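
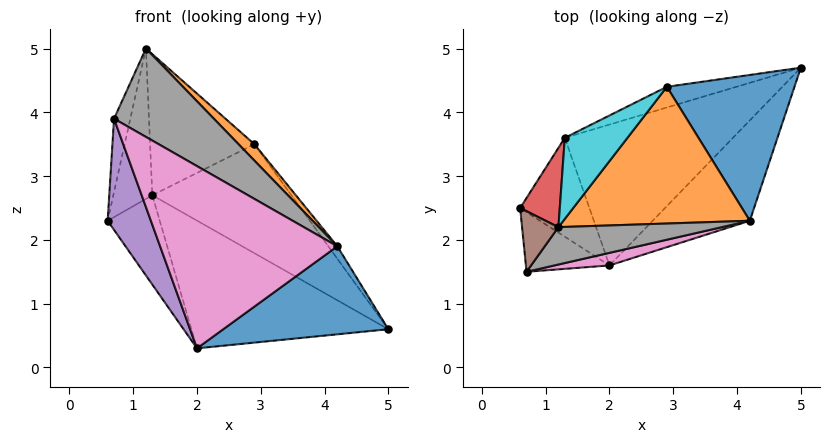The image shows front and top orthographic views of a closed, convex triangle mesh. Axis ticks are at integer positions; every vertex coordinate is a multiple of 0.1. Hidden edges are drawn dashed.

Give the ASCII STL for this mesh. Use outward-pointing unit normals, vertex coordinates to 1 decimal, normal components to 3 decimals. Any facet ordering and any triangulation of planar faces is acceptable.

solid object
 facet normal 0.603 -0.526 -0.600
  outer loop
   vertex 4.2 2.3 1.9
   vertex 2.0 1.6 0.3
   vertex 5.0 4.7 0.6
  endloop
 endfacet
 facet normal -0.533 0.567 -0.628
  outer loop
   vertex 1.3 3.6 2.7
   vertex 2.0 1.6 0.3
   vertex 0.6 2.5 2.3
  endloop
 endfacet
 facet normal -0.527 0.571 -0.630
  outer loop
   vertex 1.3 3.6 2.7
   vertex 5.0 4.7 0.6
   vertex 2.0 1.6 0.3
  endloop
 endfacet
 facet normal -0.856 0.457 0.241
  outer loop
   vertex 1.3 3.6 2.7
   vertex 0.6 2.5 2.3
   vertex 1.2 2.2 5.0
  endloop
 endfacet
 facet normal -0.779 -0.553 -0.297
  outer loop
   vertex 0.7 1.5 3.9
   vertex 0.6 2.5 2.3
   vertex 2.0 1.6 0.3
  endloop
 endfacet
 facet normal -0.927 0.288 0.238
  outer loop
   vertex 0.7 1.5 3.9
   vertex 1.2 2.2 5.0
   vertex 0.6 2.5 2.3
  endloop
 endfacet
 facet normal 0.258 -0.964 0.067
  outer loop
   vertex 0.7 1.5 3.9
   vertex 2.0 1.6 0.3
   vertex 4.2 2.3 1.9
  endloop
 endfacet
 facet normal 0.397 -0.845 0.357
  outer loop
   vertex 0.7 1.5 3.9
   vertex 4.2 2.3 1.9
   vertex 1.2 2.2 5.0
  endloop
 endfacet
 facet normal -0.370 0.913 -0.173
  outer loop
   vertex 2.9 4.4 3.5
   vertex 5.0 4.7 0.6
   vertex 1.3 3.6 2.7
  endloop
 endfacet
 facet normal -0.564 0.716 0.411
  outer loop
   vertex 2.9 4.4 3.5
   vertex 1.3 3.6 2.7
   vertex 1.2 2.2 5.0
  endloop
 endfacet
 facet normal 0.806 0.050 0.589
  outer loop
   vertex 2.9 4.4 3.5
   vertex 4.2 2.3 1.9
   vertex 5.0 4.7 0.6
  endloop
 endfacet
 facet normal 0.717 -0.083 0.692
  outer loop
   vertex 2.9 4.4 3.5
   vertex 1.2 2.2 5.0
   vertex 4.2 2.3 1.9
  endloop
 endfacet
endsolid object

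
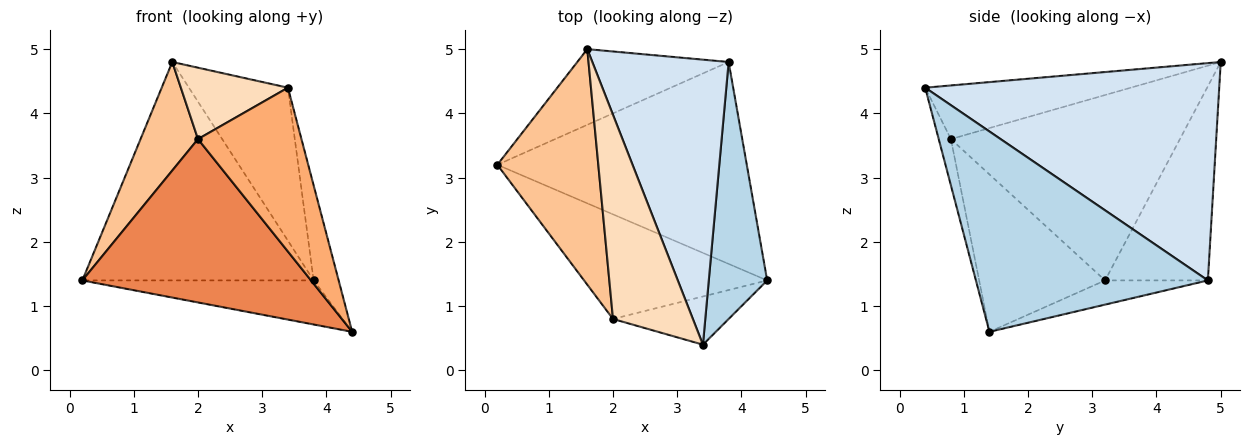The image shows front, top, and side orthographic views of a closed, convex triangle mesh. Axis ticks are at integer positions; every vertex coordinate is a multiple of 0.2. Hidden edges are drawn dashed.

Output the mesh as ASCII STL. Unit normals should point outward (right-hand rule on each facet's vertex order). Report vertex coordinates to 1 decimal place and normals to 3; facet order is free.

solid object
 facet normal -0.094 0.212 -0.973
  outer loop
   vertex 3.8 4.8 1.4
   vertex 4.4 1.4 0.6
   vertex 0.2 3.2 1.4
  endloop
 endfacet
 facet normal -0.387 0.871 -0.302
  outer loop
   vertex 3.8 4.8 1.4
   vertex 0.2 3.2 1.4
   vertex 1.6 5.0 4.8
  endloop
 endfacet
 facet normal 0.955 0.103 0.278
  outer loop
   vertex 3.8 4.8 1.4
   vertex 3.4 0.4 4.4
   vertex 4.4 1.4 0.6
  endloop
 endfacet
 facet normal 0.815 0.274 0.511
  outer loop
   vertex 3.8 4.8 1.4
   vertex 1.6 5.0 4.8
   vertex 3.4 0.4 4.4
  endloop
 endfacet
 facet normal -0.421 -0.764 -0.489
  outer loop
   vertex 2.0 0.8 3.6
   vertex 0.2 3.2 1.4
   vertex 4.4 1.4 0.6
  endloop
 endfacet
 facet normal -0.112 -0.953 -0.280
  outer loop
   vertex 2.0 0.8 3.6
   vertex 4.4 1.4 0.6
   vertex 3.4 0.4 4.4
  endloop
 endfacet
 facet normal -0.858 -0.215 0.467
  outer loop
   vertex 2.0 0.8 3.6
   vertex 1.6 5.0 4.8
   vertex 0.2 3.2 1.4
  endloop
 endfacet
 facet normal -0.535 -0.279 0.797
  outer loop
   vertex 2.0 0.8 3.6
   vertex 3.4 0.4 4.4
   vertex 1.6 5.0 4.8
  endloop
 endfacet
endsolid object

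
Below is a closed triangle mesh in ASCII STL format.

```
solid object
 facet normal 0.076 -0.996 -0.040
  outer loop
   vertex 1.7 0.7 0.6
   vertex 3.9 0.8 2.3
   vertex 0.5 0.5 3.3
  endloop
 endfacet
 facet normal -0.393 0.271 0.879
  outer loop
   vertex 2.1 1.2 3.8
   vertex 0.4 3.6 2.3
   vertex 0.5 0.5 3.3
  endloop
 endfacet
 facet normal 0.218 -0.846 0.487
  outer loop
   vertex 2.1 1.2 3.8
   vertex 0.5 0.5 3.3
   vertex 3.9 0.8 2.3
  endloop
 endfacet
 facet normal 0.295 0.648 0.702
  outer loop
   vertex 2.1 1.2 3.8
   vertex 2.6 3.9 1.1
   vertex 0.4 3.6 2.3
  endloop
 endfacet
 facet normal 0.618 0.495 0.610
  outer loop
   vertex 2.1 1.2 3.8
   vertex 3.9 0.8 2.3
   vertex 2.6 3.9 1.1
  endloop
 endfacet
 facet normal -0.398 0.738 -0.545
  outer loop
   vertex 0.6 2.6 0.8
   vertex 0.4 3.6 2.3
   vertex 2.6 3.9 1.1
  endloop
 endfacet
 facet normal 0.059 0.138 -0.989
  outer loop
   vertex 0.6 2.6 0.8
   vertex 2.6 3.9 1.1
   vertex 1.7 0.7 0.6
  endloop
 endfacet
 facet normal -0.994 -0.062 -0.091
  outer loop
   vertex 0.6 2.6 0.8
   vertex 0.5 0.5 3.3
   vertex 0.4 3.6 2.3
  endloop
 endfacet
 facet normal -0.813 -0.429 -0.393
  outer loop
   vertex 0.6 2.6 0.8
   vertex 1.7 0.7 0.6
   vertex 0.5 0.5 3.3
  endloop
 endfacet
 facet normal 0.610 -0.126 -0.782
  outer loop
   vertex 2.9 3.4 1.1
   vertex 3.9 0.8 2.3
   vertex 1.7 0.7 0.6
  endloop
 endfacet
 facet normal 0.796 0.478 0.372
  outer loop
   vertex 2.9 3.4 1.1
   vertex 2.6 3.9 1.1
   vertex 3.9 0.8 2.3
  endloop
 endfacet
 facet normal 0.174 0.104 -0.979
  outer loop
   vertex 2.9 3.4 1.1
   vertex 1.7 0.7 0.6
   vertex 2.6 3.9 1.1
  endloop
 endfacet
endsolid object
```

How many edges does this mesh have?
18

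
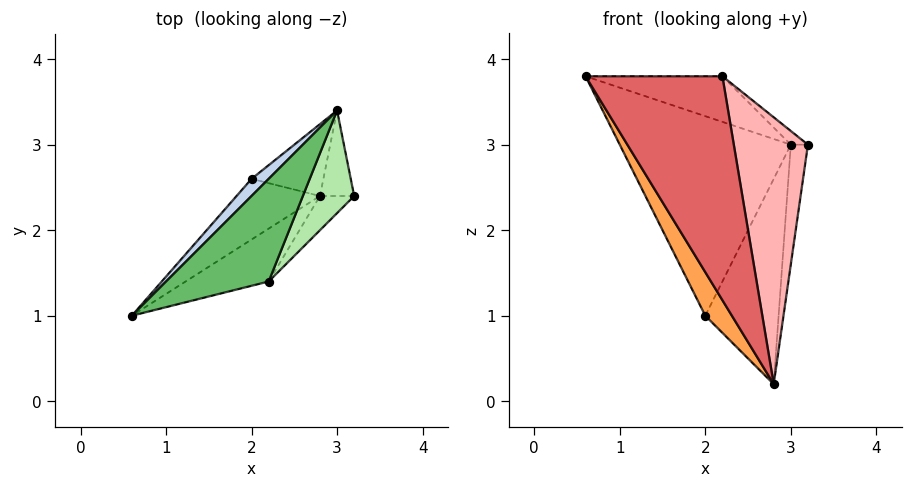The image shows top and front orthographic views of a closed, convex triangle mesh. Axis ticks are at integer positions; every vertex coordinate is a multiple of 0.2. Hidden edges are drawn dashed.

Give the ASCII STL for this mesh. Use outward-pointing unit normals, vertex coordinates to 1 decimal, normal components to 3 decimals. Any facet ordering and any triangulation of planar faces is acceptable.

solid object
 facet normal 0.971 0.194 -0.139
  outer loop
   vertex 2.8 2.4 0.2
   vertex 3.0 3.4 3.0
   vertex 3.2 2.4 3.0
  endloop
 endfacet
 facet normal -0.695 0.716 0.061
  outer loop
   vertex 2.0 2.6 1.0
   vertex 0.6 1.0 3.8
   vertex 3.0 3.4 3.0
  endloop
 endfacet
 facet normal -0.692 -0.421 -0.587
  outer loop
   vertex 2.0 2.6 1.0
   vertex 2.8 2.4 0.2
   vertex 0.6 1.0 3.8
  endloop
 endfacet
 facet normal -0.094 0.940 -0.329
  outer loop
   vertex 2.0 2.6 1.0
   vertex 3.0 3.4 3.0
   vertex 2.8 2.4 0.2
  endloop
 endfacet
 facet normal -0.101 0.404 0.909
  outer loop
   vertex 2.2 1.4 3.8
   vertex 3.0 3.4 3.0
   vertex 0.6 1.0 3.8
  endloop
 endfacet
 facet normal 0.551 0.110 0.827
  outer loop
   vertex 2.2 1.4 3.8
   vertex 3.2 2.4 3.0
   vertex 3.0 3.4 3.0
  endloop
 endfacet
 facet normal 0.236 -0.946 -0.223
  outer loop
   vertex 2.2 1.4 3.8
   vertex 0.6 1.0 3.8
   vertex 2.8 2.4 0.2
  endloop
 endfacet
 facet normal 0.665 -0.741 -0.095
  outer loop
   vertex 2.2 1.4 3.8
   vertex 2.8 2.4 0.2
   vertex 3.2 2.4 3.0
  endloop
 endfacet
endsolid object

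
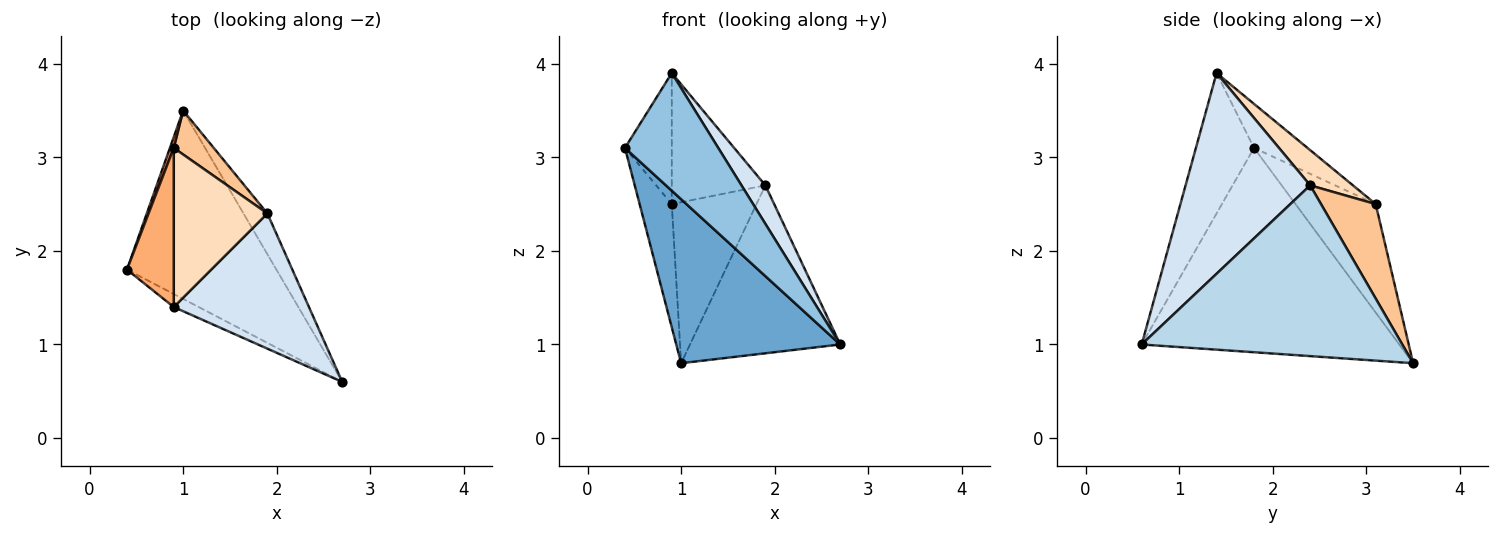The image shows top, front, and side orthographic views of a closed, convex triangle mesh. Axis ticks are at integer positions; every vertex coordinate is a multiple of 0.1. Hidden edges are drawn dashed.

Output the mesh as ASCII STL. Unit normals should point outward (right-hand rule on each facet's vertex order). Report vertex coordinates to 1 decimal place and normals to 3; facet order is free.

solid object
 facet normal -0.718 -0.457 -0.525
  outer loop
   vertex 1.0 3.5 0.8
   vertex 2.7 0.6 1.0
   vertex 0.4 1.8 3.1
  endloop
 endfacet
 facet normal -0.526 -0.845 -0.094
  outer loop
   vertex 0.9 1.4 3.9
   vertex 0.4 1.8 3.1
   vertex 2.7 0.6 1.0
  endloop
 endfacet
 facet normal 0.860 0.496 -0.120
  outer loop
   vertex 1.9 2.4 2.7
   vertex 2.7 0.6 1.0
   vertex 1.0 3.5 0.8
  endloop
 endfacet
 facet normal 0.819 -0.157 0.552
  outer loop
   vertex 1.9 2.4 2.7
   vertex 0.9 1.4 3.9
   vertex 2.7 0.6 1.0
  endloop
 endfacet
 facet normal -0.928 0.372 0.033
  outer loop
   vertex 0.9 3.1 2.5
   vertex 1.0 3.5 0.8
   vertex 0.4 1.8 3.1
  endloop
 endfacet
 facet normal -0.588 0.514 0.625
  outer loop
   vertex 0.9 3.1 2.5
   vertex 0.4 1.8 3.1
   vertex 0.9 1.4 3.9
  endloop
 endfacet
 facet normal 0.528 0.819 0.224
  outer loop
   vertex 0.9 3.1 2.5
   vertex 1.9 2.4 2.7
   vertex 1.0 3.5 0.8
  endloop
 endfacet
 facet normal 0.279 0.610 0.741
  outer loop
   vertex 0.9 3.1 2.5
   vertex 0.9 1.4 3.9
   vertex 1.9 2.4 2.7
  endloop
 endfacet
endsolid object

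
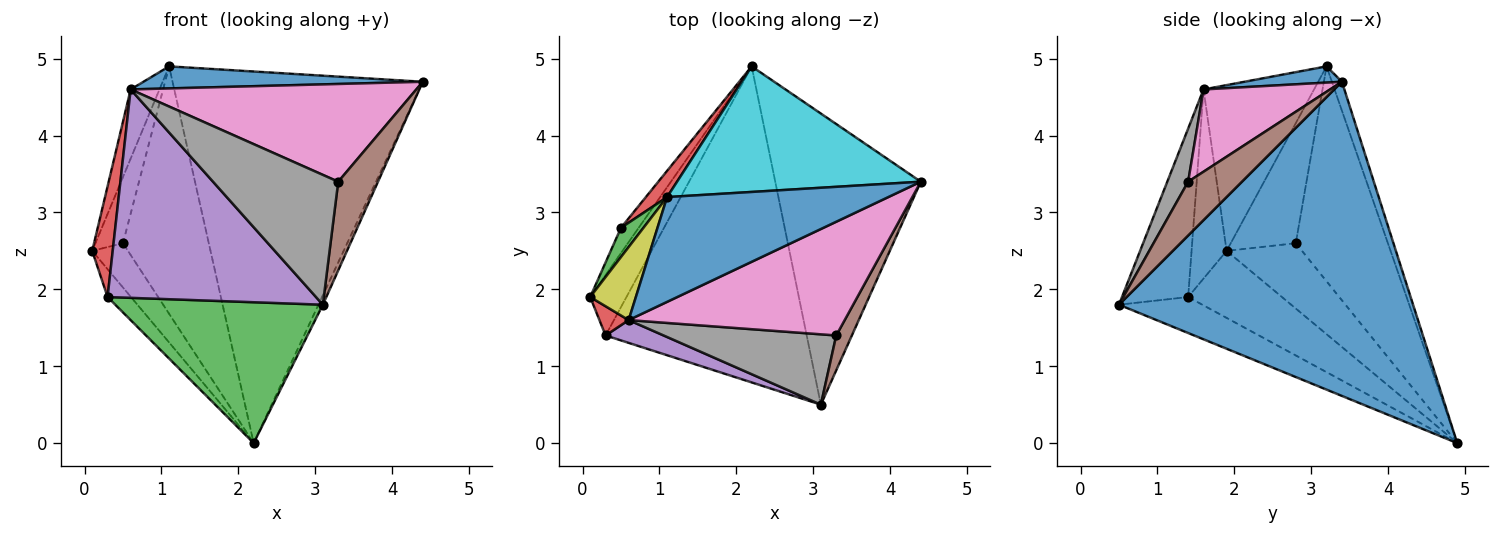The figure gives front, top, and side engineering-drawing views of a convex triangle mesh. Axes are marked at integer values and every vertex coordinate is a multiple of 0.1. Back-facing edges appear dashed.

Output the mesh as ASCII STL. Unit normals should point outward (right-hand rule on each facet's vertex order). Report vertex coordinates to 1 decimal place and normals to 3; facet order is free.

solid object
 facet normal 0.907 0.014 -0.420
  outer loop
   vertex 2.2 4.9 0.0
   vertex 4.4 3.4 4.7
   vertex 3.1 0.5 1.8
  endloop
 endfacet
 facet normal -0.859 0.214 -0.465
  outer loop
   vertex 0.3 1.4 1.9
   vertex 0.1 1.9 2.5
   vertex 2.2 4.9 0.0
  endloop
 endfacet
 facet normal -0.161 -0.402 -0.901
  outer loop
   vertex 0.3 1.4 1.9
   vertex 2.2 4.9 0.0
   vertex 3.1 0.5 1.8
  endloop
 endfacet
 facet normal -0.855 -0.501 0.132
  outer loop
   vertex 0.3 1.4 1.9
   vertex 0.6 1.6 4.6
   vertex 0.1 1.9 2.5
  endloop
 endfacet
 facet normal -0.301 -0.948 0.104
  outer loop
   vertex 0.3 1.4 1.9
   vertex 3.1 0.5 1.8
   vertex 0.6 1.6 4.6
  endloop
 endfacet
 facet normal 0.783 -0.579 0.228
  outer loop
   vertex 3.3 1.4 3.4
   vertex 3.1 0.5 1.8
   vertex 4.4 3.4 4.7
  endloop
 endfacet
 facet normal 0.277 -0.626 0.729
  outer loop
   vertex 3.3 1.4 3.4
   vertex 4.4 3.4 4.7
   vertex 0.6 1.6 4.6
  endloop
 endfacet
 facet normal 0.145 -0.870 0.471
  outer loop
   vertex 3.3 1.4 3.4
   vertex 0.6 1.6 4.6
   vertex 3.1 0.5 1.8
  endloop
 endfacet
 facet normal -0.935 0.244 0.257
  outer loop
   vertex 1.1 3.2 4.9
   vertex 0.1 1.9 2.5
   vertex 0.6 1.6 4.6
  endloop
 endfacet
 facet normal -0.038 0.947 0.320
  outer loop
   vertex 1.1 3.2 4.9
   vertex 4.4 3.4 4.7
   vertex 2.2 4.9 0.0
  endloop
 endfacet
 facet normal 0.072 -0.205 0.976
  outer loop
   vertex 1.1 3.2 4.9
   vertex 0.6 1.6 4.6
   vertex 4.4 3.4 4.7
  endloop
 endfacet
 facet normal -0.878 0.416 -0.237
  outer loop
   vertex 0.5 2.8 2.6
   vertex 2.2 4.9 0.0
   vertex 0.1 1.9 2.5
  endloop
 endfacet
 facet normal -0.907 0.384 0.170
  outer loop
   vertex 0.5 2.8 2.6
   vertex 0.1 1.9 2.5
   vertex 1.1 3.2 4.9
  endloop
 endfacet
 facet normal -0.730 0.680 0.072
  outer loop
   vertex 0.5 2.8 2.6
   vertex 1.1 3.2 4.9
   vertex 2.2 4.9 0.0
  endloop
 endfacet
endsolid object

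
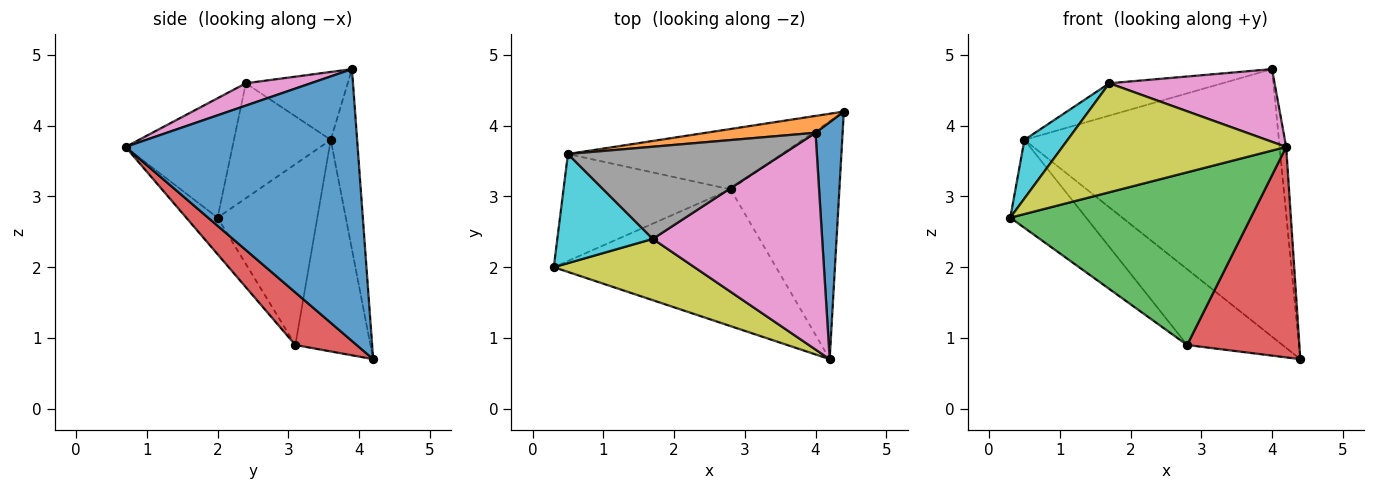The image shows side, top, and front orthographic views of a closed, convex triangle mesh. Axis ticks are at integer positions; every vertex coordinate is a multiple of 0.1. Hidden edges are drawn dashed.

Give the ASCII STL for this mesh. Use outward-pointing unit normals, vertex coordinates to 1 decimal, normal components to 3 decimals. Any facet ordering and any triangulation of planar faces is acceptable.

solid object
 facet normal 0.995 0.028 0.099
  outer loop
   vertex 4.0 3.9 4.8
   vertex 4.2 0.7 3.7
   vertex 4.4 4.2 0.7
  endloop
 endfacet
 facet normal -0.103 0.993 0.063
  outer loop
   vertex 0.5 3.6 3.8
   vertex 4.0 3.9 4.8
   vertex 4.4 4.2 0.7
  endloop
 endfacet
 facet normal -0.102 -0.780 -0.618
  outer loop
   vertex 2.8 3.1 0.9
   vertex 4.2 0.7 3.7
   vertex 0.3 2.0 2.7
  endloop
 endfacet
 facet normal 0.340 -0.623 -0.704
  outer loop
   vertex 2.8 3.1 0.9
   vertex 4.4 4.2 0.7
   vertex 4.2 0.7 3.7
  endloop
 endfacet
 facet normal -0.641 0.488 -0.593
  outer loop
   vertex 2.8 3.1 0.9
   vertex 0.3 2.0 2.7
   vertex 0.5 3.6 3.8
  endloop
 endfacet
 facet normal -0.524 0.666 -0.531
  outer loop
   vertex 2.8 3.1 0.9
   vertex 0.5 3.6 3.8
   vertex 4.4 4.2 0.7
  endloop
 endfacet
 facet normal 0.124 -0.316 0.941
  outer loop
   vertex 1.7 2.4 4.6
   vertex 4.2 0.7 3.7
   vertex 4.0 3.9 4.8
  endloop
 endfacet
 facet normal -0.286 0.317 0.904
  outer loop
   vertex 1.7 2.4 4.6
   vertex 4.0 3.9 4.8
   vertex 0.5 3.6 3.8
  endloop
 endfacet
 facet normal -0.384 -0.805 0.453
  outer loop
   vertex 1.7 2.4 4.6
   vertex 0.3 2.0 2.7
   vertex 4.2 0.7 3.7
  endloop
 endfacet
 facet normal -0.728 -0.325 0.604
  outer loop
   vertex 1.7 2.4 4.6
   vertex 0.5 3.6 3.8
   vertex 0.3 2.0 2.7
  endloop
 endfacet
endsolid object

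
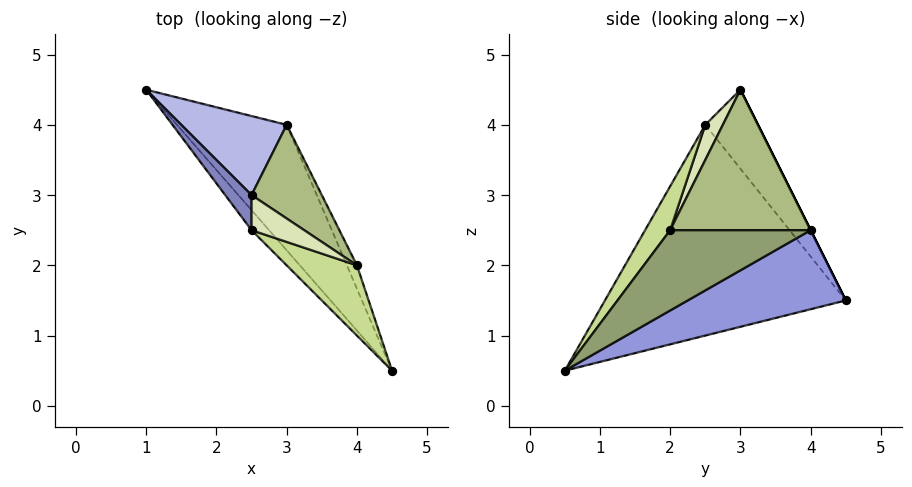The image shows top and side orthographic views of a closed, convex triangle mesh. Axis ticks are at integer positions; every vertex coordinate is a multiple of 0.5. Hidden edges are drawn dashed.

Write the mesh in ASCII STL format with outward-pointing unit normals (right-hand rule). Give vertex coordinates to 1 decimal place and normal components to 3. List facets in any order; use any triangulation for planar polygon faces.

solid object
 facet normal -0.759 -0.648 -0.063
  outer loop
   vertex 2.5 2.5 4.0
   vertex 1.0 4.5 1.5
   vertex 4.5 0.5 0.5
  endloop
 endfacet
 facet normal -0.905 -0.302 0.302
  outer loop
   vertex 2.5 2.5 4.0
   vertex 2.5 3.0 4.5
   vertex 1.0 4.5 1.5
  endloop
 endfacet
 facet normal 0.475 0.581 -0.660
  outer loop
   vertex 3.0 4.0 2.5
   vertex 4.5 0.5 0.5
   vertex 1.0 4.5 1.5
  endloop
 endfacet
 facet normal 0.000 0.894 0.447
  outer loop
   vertex 3.0 4.0 2.5
   vertex 1.0 4.5 1.5
   vertex 2.5 3.0 4.5
  endloop
 endfacet
 facet normal 0.889 0.444 -0.111
  outer loop
   vertex 4.0 2.0 2.5
   vertex 4.5 0.5 0.5
   vertex 3.0 4.0 2.5
  endloop
 endfacet
 facet normal 0.816 0.408 0.408
  outer loop
   vertex 4.0 2.0 2.5
   vertex 3.0 4.0 2.5
   vertex 2.5 3.0 4.5
  endloop
 endfacet
 facet normal 0.383 -0.690 0.614
  outer loop
   vertex 4.0 2.0 2.5
   vertex 2.5 2.5 4.0
   vertex 4.5 0.5 0.5
  endloop
 endfacet
 facet normal 0.426 -0.640 0.640
  outer loop
   vertex 4.0 2.0 2.5
   vertex 2.5 3.0 4.5
   vertex 2.5 2.5 4.0
  endloop
 endfacet
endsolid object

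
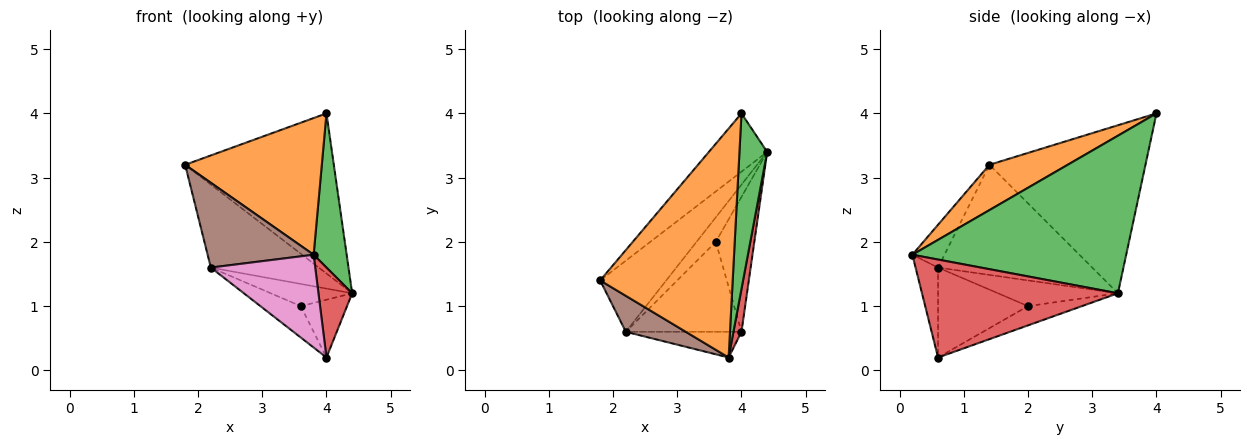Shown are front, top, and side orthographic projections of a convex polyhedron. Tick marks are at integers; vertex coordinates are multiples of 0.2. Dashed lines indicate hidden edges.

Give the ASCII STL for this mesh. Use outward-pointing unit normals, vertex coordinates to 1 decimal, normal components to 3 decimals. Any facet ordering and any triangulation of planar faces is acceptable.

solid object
 facet normal -0.702 0.669 -0.244
  outer loop
   vertex 4.0 4.0 4.0
   vertex 4.4 3.4 1.2
   vertex 1.8 1.4 3.2
  endloop
 endfacet
 facet normal 0.282 -0.492 0.824
  outer loop
   vertex 4.0 4.0 4.0
   vertex 1.8 1.4 3.2
   vertex 3.8 0.2 1.8
  endloop
 endfacet
 facet normal 0.974 -0.150 0.171
  outer loop
   vertex 4.0 4.0 4.0
   vertex 3.8 0.2 1.8
   vertex 4.4 3.4 1.2
  endloop
 endfacet
 facet normal 0.982 -0.169 0.081
  outer loop
   vertex 4.0 0.6 0.2
   vertex 4.4 3.4 1.2
   vertex 3.8 0.2 1.8
  endloop
 endfacet
 facet normal -0.735 0.515 -0.441
  outer loop
   vertex 2.2 0.6 1.6
   vertex 1.8 1.4 3.2
   vertex 4.4 3.4 1.2
  endloop
 endfacet
 facet normal -0.269 -0.887 0.376
  outer loop
   vertex 2.2 0.6 1.6
   vertex 3.8 0.2 1.8
   vertex 1.8 1.4 3.2
  endloop
 endfacet
 facet normal -0.203 -0.944 -0.261
  outer loop
   vertex 2.2 0.6 1.6
   vertex 4.0 0.6 0.2
   vertex 3.8 0.2 1.8
  endloop
 endfacet
 facet normal -0.418 0.358 -0.835
  outer loop
   vertex 3.6 2.0 1.0
   vertex 4.4 3.4 1.2
   vertex 4.0 0.6 0.2
  endloop
 endfacet
 facet normal -0.703 0.477 -0.527
  outer loop
   vertex 3.6 2.0 1.0
   vertex 2.2 0.6 1.6
   vertex 4.4 3.4 1.2
  endloop
 endfacet
 facet normal -0.592 0.266 -0.761
  outer loop
   vertex 3.6 2.0 1.0
   vertex 4.0 0.6 0.2
   vertex 2.2 0.6 1.6
  endloop
 endfacet
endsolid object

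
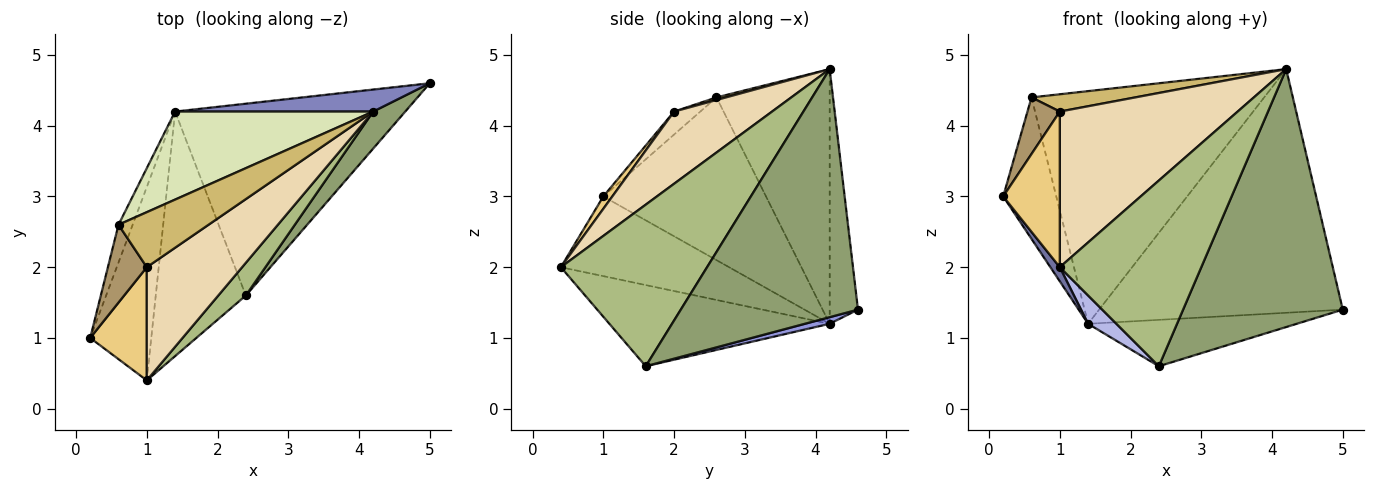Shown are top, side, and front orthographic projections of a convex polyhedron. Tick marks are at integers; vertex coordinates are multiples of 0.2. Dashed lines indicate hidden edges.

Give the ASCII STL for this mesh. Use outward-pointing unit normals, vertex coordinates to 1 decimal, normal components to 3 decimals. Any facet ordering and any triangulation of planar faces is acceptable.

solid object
 facet normal -0.793 -0.044 -0.608
  outer loop
   vertex 1.4 4.2 1.2
   vertex 1.0 0.4 2.0
   vertex 0.2 1.0 3.0
  endloop
 endfacet
 facet normal -0.115 0.989 0.089
  outer loop
   vertex 1.4 4.2 1.2
   vertex 4.2 4.2 4.8
   vertex 5.0 4.6 1.4
  endloop
 endfacet
 facet normal 0.028 0.235 -0.972
  outer loop
   vertex 2.4 1.6 0.6
   vertex 1.4 4.2 1.2
   vertex 5.0 4.6 1.4
  endloop
 endfacet
 facet normal -0.667 -0.086 -0.740
  outer loop
   vertex 2.4 1.6 0.6
   vertex 1.0 0.4 2.0
   vertex 1.4 4.2 1.2
  endloop
 endfacet
 facet normal 0.739 -0.666 0.096
  outer loop
   vertex 2.4 1.6 0.6
   vertex 5.0 4.6 1.4
   vertex 4.2 4.2 4.8
  endloop
 endfacet
 facet normal 0.713 -0.690 0.122
  outer loop
   vertex 2.4 1.6 0.6
   vertex 4.2 4.2 4.8
   vertex 1.0 0.4 2.0
  endloop
 endfacet
 facet normal -0.947 0.309 -0.082
  outer loop
   vertex 0.6 2.6 4.4
   vertex 1.4 4.2 1.2
   vertex 0.2 1.0 3.0
  endloop
 endfacet
 facet normal -0.414 0.851 0.322
  outer loop
   vertex 0.6 2.6 4.4
   vertex 4.2 4.2 4.8
   vertex 1.4 4.2 1.2
  endloop
 endfacet
 facet normal -0.431 -0.531 0.730
  outer loop
   vertex 1.0 2.0 4.2
   vertex 0.6 2.6 4.4
   vertex 0.2 1.0 3.0
  endloop
 endfacet
 facet normal 0.027 -0.300 0.954
  outer loop
   vertex 1.0 2.0 4.2
   vertex 4.2 4.2 4.8
   vertex 0.6 2.6 4.4
  endloop
 endfacet
 facet normal 0.128 -0.802 0.583
  outer loop
   vertex 1.0 2.0 4.2
   vertex 0.2 1.0 3.0
   vertex 1.0 0.4 2.0
  endloop
 endfacet
 facet normal 0.407 -0.739 0.537
  outer loop
   vertex 1.0 2.0 4.2
   vertex 1.0 0.4 2.0
   vertex 4.2 4.2 4.8
  endloop
 endfacet
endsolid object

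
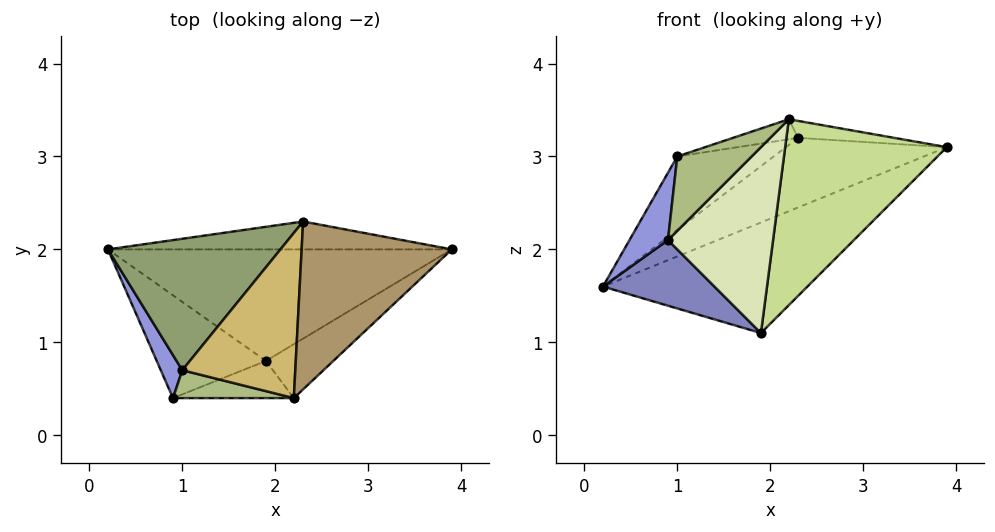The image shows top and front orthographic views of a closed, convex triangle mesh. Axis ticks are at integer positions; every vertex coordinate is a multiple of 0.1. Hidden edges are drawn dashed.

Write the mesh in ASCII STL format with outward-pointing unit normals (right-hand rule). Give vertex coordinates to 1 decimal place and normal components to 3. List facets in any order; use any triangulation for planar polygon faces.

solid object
 facet normal 0.277 0.676 -0.683
  outer loop
   vertex 1.9 0.8 1.1
   vertex 0.2 2.0 1.6
   vertex 3.9 2.0 3.1
  endloop
 endfacet
 facet normal -0.532 -0.456 -0.714
  outer loop
   vertex 1.9 0.8 1.1
   vertex 0.9 0.4 2.1
   vertex 0.2 2.0 1.6
  endloop
 endfacet
 facet normal -0.918 -0.335 0.214
  outer loop
   vertex 1.0 0.7 3.0
   vertex 0.2 2.0 1.6
   vertex 0.9 0.4 2.1
  endloop
 endfacet
 facet normal 0.149 0.918 -0.368
  outer loop
   vertex 2.3 2.3 3.2
   vertex 3.9 2.0 3.1
   vertex 0.2 2.0 1.6
  endloop
 endfacet
 facet normal -0.592 0.393 0.703
  outer loop
   vertex 2.3 2.3 3.2
   vertex 0.2 2.0 1.6
   vertex 1.0 0.7 3.0
  endloop
 endfacet
 facet normal -0.331 -0.883 0.331
  outer loop
   vertex 2.2 0.4 3.4
   vertex 1.0 0.7 3.0
   vertex 0.9 0.4 2.1
  endloop
 endfacet
 facet normal 0.650 -0.730 -0.212
  outer loop
   vertex 2.2 0.4 3.4
   vertex 1.9 0.8 1.1
   vertex 3.9 2.0 3.1
  endloop
 endfacet
 facet normal 0.192 -0.962 -0.192
  outer loop
   vertex 2.2 0.4 3.4
   vertex 0.9 0.4 2.1
   vertex 1.9 0.8 1.1
  endloop
 endfacet
 facet normal 0.081 0.100 0.992
  outer loop
   vertex 2.2 0.4 3.4
   vertex 3.9 2.0 3.1
   vertex 2.3 2.3 3.2
  endloop
 endfacet
 facet normal -0.288 0.115 0.951
  outer loop
   vertex 2.2 0.4 3.4
   vertex 2.3 2.3 3.2
   vertex 1.0 0.7 3.0
  endloop
 endfacet
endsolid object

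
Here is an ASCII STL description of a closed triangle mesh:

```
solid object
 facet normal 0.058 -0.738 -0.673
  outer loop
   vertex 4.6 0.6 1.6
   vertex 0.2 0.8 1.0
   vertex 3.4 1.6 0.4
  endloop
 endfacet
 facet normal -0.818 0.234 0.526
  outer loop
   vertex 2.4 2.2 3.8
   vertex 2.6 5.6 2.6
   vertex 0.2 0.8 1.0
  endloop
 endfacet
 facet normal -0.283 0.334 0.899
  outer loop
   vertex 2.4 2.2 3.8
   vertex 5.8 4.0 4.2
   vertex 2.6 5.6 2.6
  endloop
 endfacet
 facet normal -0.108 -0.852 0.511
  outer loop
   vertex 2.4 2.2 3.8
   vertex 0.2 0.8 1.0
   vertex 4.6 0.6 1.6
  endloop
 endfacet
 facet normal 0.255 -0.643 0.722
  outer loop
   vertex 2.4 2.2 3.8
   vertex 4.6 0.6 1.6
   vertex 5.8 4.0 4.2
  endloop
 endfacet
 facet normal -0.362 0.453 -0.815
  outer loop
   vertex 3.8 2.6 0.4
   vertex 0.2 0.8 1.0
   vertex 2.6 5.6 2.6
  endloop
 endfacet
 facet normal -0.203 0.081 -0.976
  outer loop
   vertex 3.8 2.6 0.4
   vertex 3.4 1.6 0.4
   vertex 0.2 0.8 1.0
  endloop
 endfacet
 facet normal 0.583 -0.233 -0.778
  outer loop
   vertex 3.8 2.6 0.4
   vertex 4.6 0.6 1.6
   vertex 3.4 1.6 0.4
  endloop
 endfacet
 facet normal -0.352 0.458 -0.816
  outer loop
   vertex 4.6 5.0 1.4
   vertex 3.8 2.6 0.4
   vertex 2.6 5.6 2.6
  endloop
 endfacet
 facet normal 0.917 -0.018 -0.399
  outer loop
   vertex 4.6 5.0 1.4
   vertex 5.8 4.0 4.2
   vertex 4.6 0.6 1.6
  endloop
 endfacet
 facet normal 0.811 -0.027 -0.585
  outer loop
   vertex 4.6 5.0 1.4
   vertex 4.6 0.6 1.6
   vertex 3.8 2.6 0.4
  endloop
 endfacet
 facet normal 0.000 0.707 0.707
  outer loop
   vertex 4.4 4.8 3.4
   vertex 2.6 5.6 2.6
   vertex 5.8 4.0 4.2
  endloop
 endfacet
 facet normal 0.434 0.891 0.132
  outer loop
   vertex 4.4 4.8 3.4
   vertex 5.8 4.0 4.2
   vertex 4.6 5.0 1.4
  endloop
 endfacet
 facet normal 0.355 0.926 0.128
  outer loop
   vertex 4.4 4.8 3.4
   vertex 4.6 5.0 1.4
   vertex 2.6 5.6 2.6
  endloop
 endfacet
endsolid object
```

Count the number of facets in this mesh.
14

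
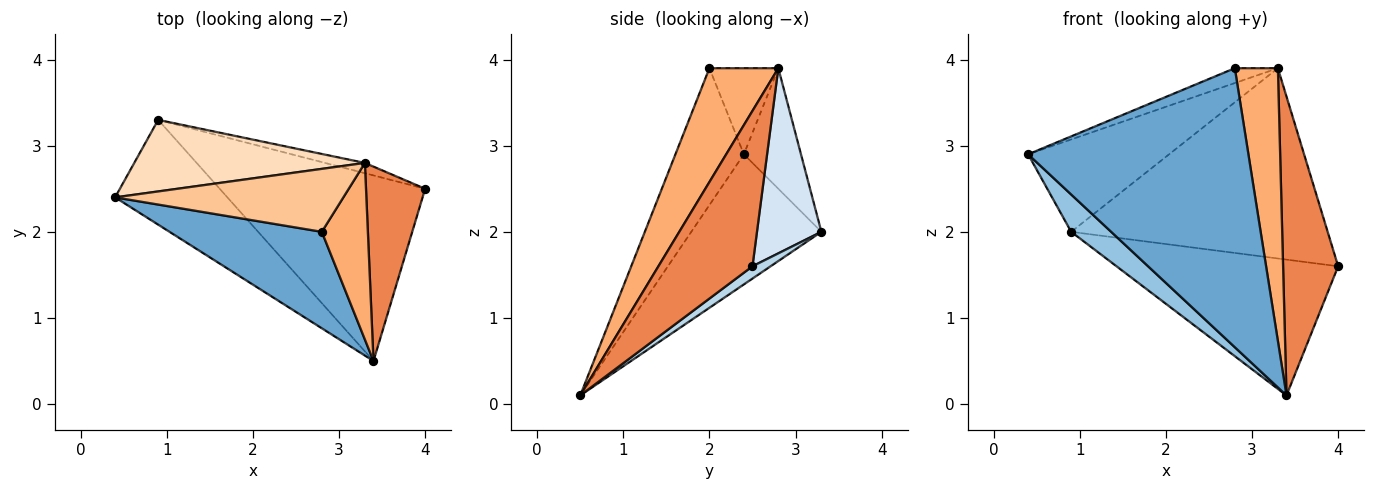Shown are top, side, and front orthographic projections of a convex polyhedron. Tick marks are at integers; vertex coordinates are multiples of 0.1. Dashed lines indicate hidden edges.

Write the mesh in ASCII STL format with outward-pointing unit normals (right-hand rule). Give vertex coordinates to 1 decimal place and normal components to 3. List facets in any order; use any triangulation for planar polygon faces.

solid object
 facet normal -0.282 -0.907 0.313
  outer loop
   vertex 2.8 2.0 3.9
   vertex 0.4 2.4 2.9
   vertex 3.4 0.5 0.1
  endloop
 endfacet
 facet normal -0.737 -0.227 -0.636
  outer loop
   vertex 0.9 3.3 2.0
   vertex 3.4 0.5 0.1
   vertex 0.4 2.4 2.9
  endloop
 endfacet
 facet normal 0.048 0.590 -0.806
  outer loop
   vertex 0.9 3.3 2.0
   vertex 4.0 2.5 1.6
   vertex 3.4 0.5 0.1
  endloop
 endfacet
 facet normal 0.243 0.969 -0.052
  outer loop
   vertex 3.3 2.8 3.9
   vertex 4.0 2.5 1.6
   vertex 0.9 3.3 2.0
  endloop
 endfacet
 facet normal 0.820 -0.480 0.312
  outer loop
   vertex 3.3 2.8 3.9
   vertex 3.4 0.5 0.1
   vertex 4.0 2.5 1.6
  endloop
 endfacet
 facet normal 0.802 -0.501 0.325
  outer loop
   vertex 3.3 2.8 3.9
   vertex 2.8 2.0 3.9
   vertex 3.4 0.5 0.1
  endloop
 endfacet
 facet normal -0.345 0.215 0.914
  outer loop
   vertex 3.3 2.8 3.9
   vertex 0.4 2.4 2.9
   vertex 2.8 2.0 3.9
  endloop
 endfacet
 facet normal -0.305 0.753 0.583
  outer loop
   vertex 3.3 2.8 3.9
   vertex 0.9 3.3 2.0
   vertex 0.4 2.4 2.9
  endloop
 endfacet
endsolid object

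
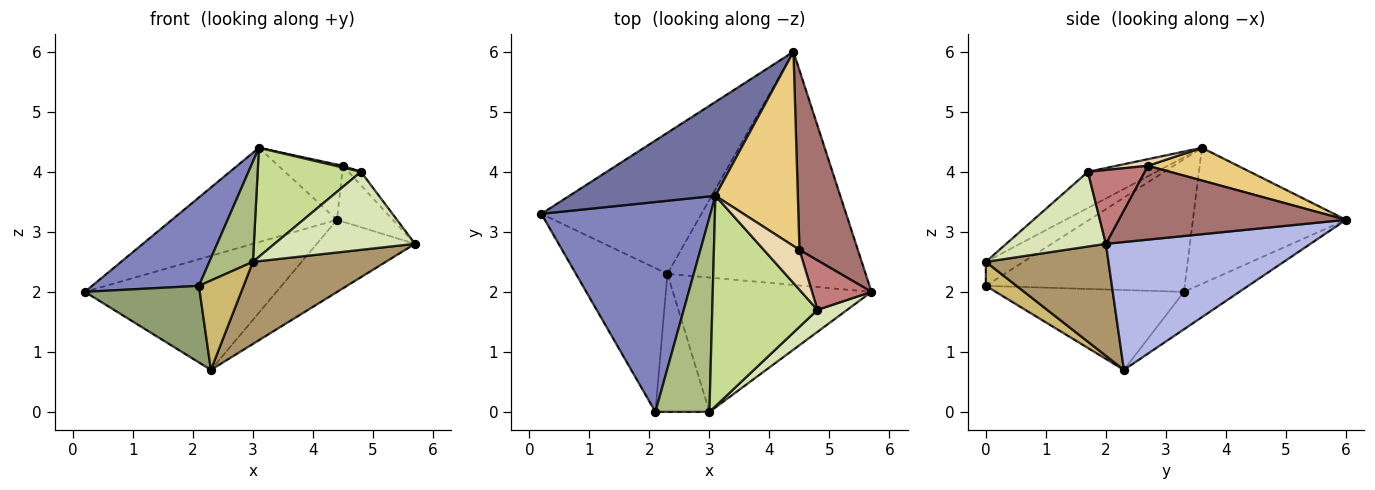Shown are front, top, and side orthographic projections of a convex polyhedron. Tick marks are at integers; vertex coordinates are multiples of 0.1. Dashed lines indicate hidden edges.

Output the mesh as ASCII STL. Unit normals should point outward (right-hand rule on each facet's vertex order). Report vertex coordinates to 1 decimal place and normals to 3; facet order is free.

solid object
 facet normal -0.549 0.592 0.590
  outer loop
   vertex 3.1 3.6 4.4
   vertex 4.4 6.0 3.2
   vertex 0.2 3.3 2.0
  endloop
 endfacet
 facet normal -0.586 -0.315 0.747
  outer loop
   vertex 2.1 0.0 2.1
   vertex 3.1 3.6 4.4
   vertex 0.2 3.3 2.0
  endloop
 endfacet
 facet normal -0.179 0.619 -0.765
  outer loop
   vertex 2.3 2.3 0.7
   vertex 0.2 3.3 2.0
   vertex 4.4 6.0 3.2
  endloop
 endfacet
 facet normal 0.525 0.252 -0.813
  outer loop
   vertex 2.3 2.3 0.7
   vertex 4.4 6.0 3.2
   vertex 5.7 2.0 2.8
  endloop
 endfacet
 facet normal -0.610 -0.373 -0.699
  outer loop
   vertex 2.3 2.3 0.7
   vertex 2.1 0.0 2.1
   vertex 0.2 3.3 2.0
  endloop
 endfacet
 facet normal -0.367 -0.426 0.827
  outer loop
   vertex 3.0 0.0 2.5
   vertex 3.1 3.6 4.4
   vertex 2.1 0.0 2.1
  endloop
 endfacet
 facet normal -0.292 -0.440 0.849
  outer loop
   vertex 3.0 0.0 2.5
   vertex 4.8 1.7 4.0
   vertex 3.1 3.6 4.4
  endloop
 endfacet
 facet normal 0.564 -0.795 0.224
  outer loop
   vertex 3.0 0.0 2.5
   vertex 5.7 2.0 2.8
   vertex 4.8 1.7 4.0
  endloop
 endfacet
 facet normal 0.433 -0.470 -0.769
  outer loop
   vertex 3.0 0.0 2.5
   vertex 2.3 2.3 0.7
   vertex 5.7 2.0 2.8
  endloop
 endfacet
 facet normal 0.350 -0.509 -0.787
  outer loop
   vertex 3.0 0.0 2.5
   vertex 2.1 0.0 2.1
   vertex 2.3 2.3 0.7
  endloop
 endfacet
 facet normal 0.357 0.256 0.898
  outer loop
   vertex 4.5 2.7 4.1
   vertex 4.4 6.0 3.2
   vertex 3.1 3.6 4.4
  endloop
 endfacet
 facet normal 0.183 -0.043 0.982
  outer loop
   vertex 4.5 2.7 4.1
   vertex 3.1 3.6 4.4
   vertex 4.8 1.7 4.0
  endloop
 endfacet
 facet normal 0.770 0.189 0.609
  outer loop
   vertex 4.5 2.7 4.1
   vertex 5.7 2.0 2.8
   vertex 4.4 6.0 3.2
  endloop
 endfacet
 facet normal 0.768 0.169 0.618
  outer loop
   vertex 4.5 2.7 4.1
   vertex 4.8 1.7 4.0
   vertex 5.7 2.0 2.8
  endloop
 endfacet
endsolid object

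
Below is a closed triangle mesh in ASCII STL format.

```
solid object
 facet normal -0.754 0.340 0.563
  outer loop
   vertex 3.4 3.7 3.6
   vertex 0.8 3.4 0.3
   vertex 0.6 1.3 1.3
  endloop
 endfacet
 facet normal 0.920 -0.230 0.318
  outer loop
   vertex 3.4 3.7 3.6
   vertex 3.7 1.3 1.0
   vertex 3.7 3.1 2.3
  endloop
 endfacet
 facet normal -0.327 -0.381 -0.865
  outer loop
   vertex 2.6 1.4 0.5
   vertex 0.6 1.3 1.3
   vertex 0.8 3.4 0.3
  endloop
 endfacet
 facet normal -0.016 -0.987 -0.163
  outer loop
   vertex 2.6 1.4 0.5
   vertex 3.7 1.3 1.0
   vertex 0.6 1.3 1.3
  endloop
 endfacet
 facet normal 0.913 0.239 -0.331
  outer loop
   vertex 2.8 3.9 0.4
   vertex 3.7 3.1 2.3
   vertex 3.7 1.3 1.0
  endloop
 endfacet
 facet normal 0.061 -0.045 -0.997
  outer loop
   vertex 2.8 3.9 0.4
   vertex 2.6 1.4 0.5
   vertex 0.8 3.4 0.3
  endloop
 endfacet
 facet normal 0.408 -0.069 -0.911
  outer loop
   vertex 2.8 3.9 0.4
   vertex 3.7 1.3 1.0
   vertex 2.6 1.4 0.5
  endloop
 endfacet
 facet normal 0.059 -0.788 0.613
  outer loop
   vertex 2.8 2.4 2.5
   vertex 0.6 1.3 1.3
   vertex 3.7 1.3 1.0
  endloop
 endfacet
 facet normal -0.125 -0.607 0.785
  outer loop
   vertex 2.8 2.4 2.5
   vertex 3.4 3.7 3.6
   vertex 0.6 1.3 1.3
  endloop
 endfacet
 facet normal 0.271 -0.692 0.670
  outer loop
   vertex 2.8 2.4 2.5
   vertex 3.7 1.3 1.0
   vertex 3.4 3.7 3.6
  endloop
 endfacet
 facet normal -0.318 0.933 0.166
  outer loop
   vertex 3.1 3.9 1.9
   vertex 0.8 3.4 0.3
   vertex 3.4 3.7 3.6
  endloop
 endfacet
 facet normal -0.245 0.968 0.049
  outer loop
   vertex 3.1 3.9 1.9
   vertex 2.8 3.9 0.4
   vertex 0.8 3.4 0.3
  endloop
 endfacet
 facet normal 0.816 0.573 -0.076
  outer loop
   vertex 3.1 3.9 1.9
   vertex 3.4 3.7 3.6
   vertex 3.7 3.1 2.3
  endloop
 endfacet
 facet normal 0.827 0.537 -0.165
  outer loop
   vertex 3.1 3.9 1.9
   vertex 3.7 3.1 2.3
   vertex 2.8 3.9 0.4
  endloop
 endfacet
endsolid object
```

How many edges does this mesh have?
21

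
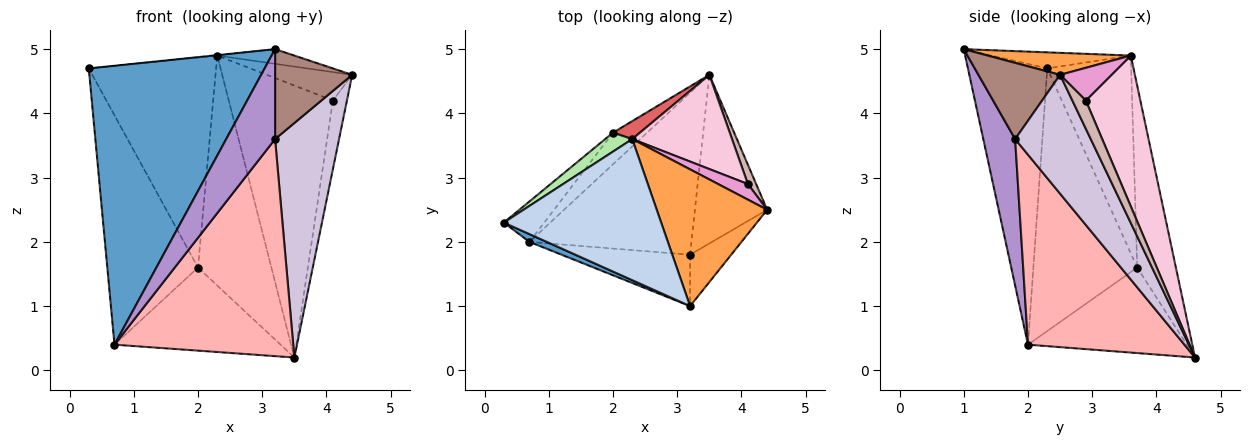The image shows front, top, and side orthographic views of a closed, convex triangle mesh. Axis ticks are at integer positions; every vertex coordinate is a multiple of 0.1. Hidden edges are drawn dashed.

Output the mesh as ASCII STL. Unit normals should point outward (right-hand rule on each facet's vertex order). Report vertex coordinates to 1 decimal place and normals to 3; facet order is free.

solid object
 facet normal -0.411 -0.911 0.025
  outer loop
   vertex 0.7 2.0 0.4
   vertex 3.2 1.0 5.0
   vertex 0.3 2.3 4.7
  endloop
 endfacet
 facet normal -0.102 0.003 0.995
  outer loop
   vertex 2.3 3.6 4.9
   vertex 0.3 2.3 4.7
   vertex 3.2 1.0 5.0
  endloop
 endfacet
 facet normal 0.194 0.105 0.975
  outer loop
   vertex 2.3 3.6 4.9
   vertex 3.2 1.0 5.0
   vertex 4.4 2.5 4.6
  endloop
 endfacet
 facet normal -0.748 0.653 -0.115
  outer loop
   vertex 2.0 3.7 1.6
   vertex 0.7 2.0 0.4
   vertex 0.3 2.3 4.7
  endloop
 endfacet
 facet normal -0.666 0.697 -0.266
  outer loop
   vertex 2.0 3.7 1.6
   vertex 3.5 4.6 0.2
   vertex 0.7 2.0 0.4
  endloop
 endfacet
 facet normal -0.549 0.833 0.075
  outer loop
   vertex 2.0 3.7 1.6
   vertex 0.3 2.3 4.7
   vertex 2.3 3.6 4.9
  endloop
 endfacet
 facet normal -0.465 0.883 0.069
  outer loop
   vertex 2.0 3.7 1.6
   vertex 2.3 3.6 4.9
   vertex 3.5 4.6 0.2
  endloop
 endfacet
 facet normal 0.574 -0.656 -0.490
  outer loop
   vertex 3.2 1.8 3.6
   vertex 0.7 2.0 0.4
   vertex 3.5 4.6 0.2
  endloop
 endfacet
 facet normal 0.492 -0.756 -0.432
  outer loop
   vertex 3.2 1.8 3.6
   vertex 3.2 1.0 5.0
   vertex 0.7 2.0 0.4
  endloop
 endfacet
 facet normal 0.693 -0.586 -0.421
  outer loop
   vertex 3.2 1.8 3.6
   vertex 3.5 4.6 0.2
   vertex 4.4 2.5 4.6
  endloop
 endfacet
 facet normal 0.677 -0.639 -0.365
  outer loop
   vertex 3.2 1.8 3.6
   vertex 4.4 2.5 4.6
   vertex 3.2 1.0 5.0
  endloop
 endfacet
 facet normal 0.678 0.708 0.199
  outer loop
   vertex 4.1 2.9 4.2
   vertex 4.4 2.5 4.6
   vertex 3.5 4.6 0.2
  endloop
 endfacet
 facet normal 0.467 0.775 0.425
  outer loop
   vertex 4.1 2.9 4.2
   vertex 2.3 3.6 4.9
   vertex 4.4 2.5 4.6
  endloop
 endfacet
 facet normal 0.443 0.847 0.293
  outer loop
   vertex 4.1 2.9 4.2
   vertex 3.5 4.6 0.2
   vertex 2.3 3.6 4.9
  endloop
 endfacet
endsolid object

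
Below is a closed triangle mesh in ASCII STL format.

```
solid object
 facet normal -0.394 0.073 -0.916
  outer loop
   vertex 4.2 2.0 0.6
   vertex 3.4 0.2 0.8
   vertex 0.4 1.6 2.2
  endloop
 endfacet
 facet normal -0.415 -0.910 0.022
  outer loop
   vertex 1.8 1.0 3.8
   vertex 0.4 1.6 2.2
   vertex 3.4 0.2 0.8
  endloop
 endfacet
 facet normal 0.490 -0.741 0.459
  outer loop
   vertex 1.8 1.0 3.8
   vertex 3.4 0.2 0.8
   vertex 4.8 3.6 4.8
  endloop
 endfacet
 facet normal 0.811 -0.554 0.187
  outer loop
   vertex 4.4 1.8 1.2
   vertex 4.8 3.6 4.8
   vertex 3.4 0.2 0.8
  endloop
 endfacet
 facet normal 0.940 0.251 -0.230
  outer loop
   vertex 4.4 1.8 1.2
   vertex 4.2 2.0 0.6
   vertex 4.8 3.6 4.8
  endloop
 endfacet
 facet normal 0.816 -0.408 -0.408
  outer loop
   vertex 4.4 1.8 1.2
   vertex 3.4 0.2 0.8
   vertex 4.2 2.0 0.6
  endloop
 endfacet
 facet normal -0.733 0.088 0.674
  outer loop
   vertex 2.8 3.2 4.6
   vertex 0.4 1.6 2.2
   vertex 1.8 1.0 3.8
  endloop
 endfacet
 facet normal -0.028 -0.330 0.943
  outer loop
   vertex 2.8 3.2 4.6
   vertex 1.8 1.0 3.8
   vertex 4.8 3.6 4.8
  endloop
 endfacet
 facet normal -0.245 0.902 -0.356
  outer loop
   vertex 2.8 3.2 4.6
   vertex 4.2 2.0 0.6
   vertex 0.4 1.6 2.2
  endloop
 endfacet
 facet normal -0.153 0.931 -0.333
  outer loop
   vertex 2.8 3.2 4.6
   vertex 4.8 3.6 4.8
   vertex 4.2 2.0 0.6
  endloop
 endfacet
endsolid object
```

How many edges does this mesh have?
15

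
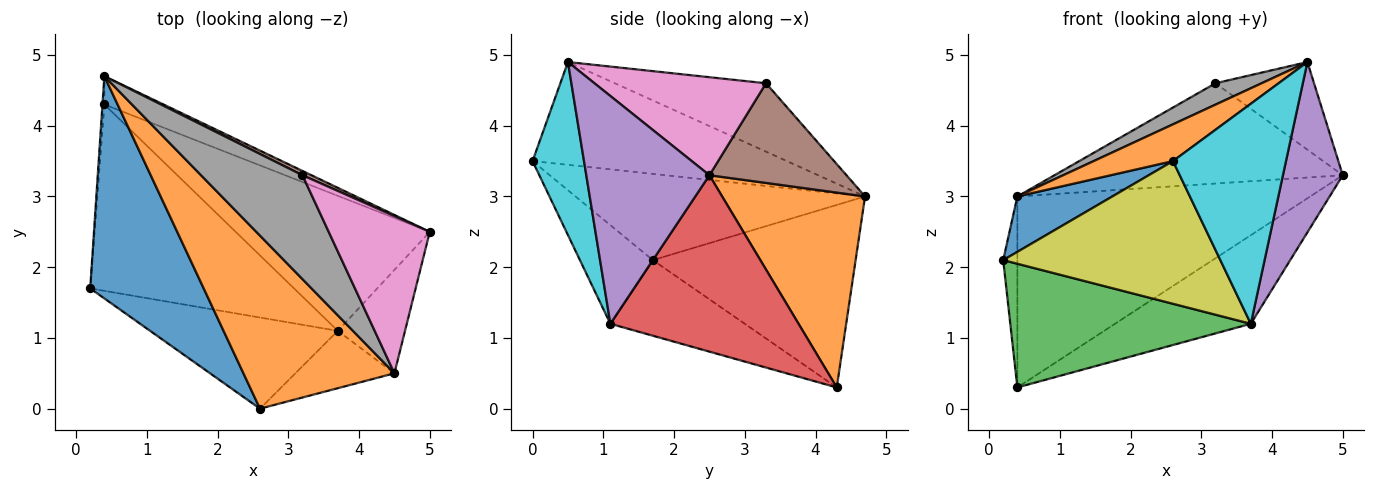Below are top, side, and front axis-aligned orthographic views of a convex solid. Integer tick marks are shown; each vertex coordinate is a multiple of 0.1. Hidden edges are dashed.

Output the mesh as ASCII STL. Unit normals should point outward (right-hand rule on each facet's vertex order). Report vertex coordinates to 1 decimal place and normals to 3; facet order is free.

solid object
 facet normal -0.998 0.070 -0.010
  outer loop
   vertex 0.4 4.3 0.3
   vertex 0.2 1.7 2.1
   vertex 0.4 4.7 3.0
  endloop
 endfacet
 facet normal 0.435 0.891 -0.132
  outer loop
   vertex 0.4 4.3 0.3
   vertex 0.4 4.7 3.0
   vertex 5.0 2.5 3.3
  endloop
 endfacet
 facet normal -0.295 -0.528 -0.796
  outer loop
   vertex 3.7 1.1 1.2
   vertex 0.2 1.7 2.1
   vertex 0.4 4.3 0.3
  endloop
 endfacet
 facet normal 0.605 0.437 -0.666
  outer loop
   vertex 3.7 1.1 1.2
   vertex 0.4 4.3 0.3
   vertex 5.0 2.5 3.3
  endloop
 endfacet
 facet normal 0.869 -0.423 -0.256
  outer loop
   vertex 3.7 1.1 1.2
   vertex 5.0 2.5 3.3
   vertex 4.5 0.5 4.9
  endloop
 endfacet
 facet normal 0.429 0.902 0.039
  outer loop
   vertex 3.2 3.3 4.6
   vertex 5.0 2.5 3.3
   vertex 0.4 4.7 3.0
  endloop
 endfacet
 facet normal 0.646 0.372 0.666
  outer loop
   vertex 3.2 3.3 4.6
   vertex 4.5 0.5 4.9
   vertex 5.0 2.5 3.3
  endloop
 endfacet
 facet normal -0.551 -0.168 0.817
  outer loop
   vertex 3.2 3.3 4.6
   vertex 0.4 4.7 3.0
   vertex 4.5 0.5 4.9
  endloop
 endfacet
 facet normal -0.272 -0.811 -0.518
  outer loop
   vertex 2.6 0.0 3.5
   vertex 0.2 1.7 2.1
   vertex 3.7 1.1 1.2
  endloop
 endfacet
 facet normal 0.403 -0.886 -0.231
  outer loop
   vertex 2.6 0.0 3.5
   vertex 3.7 1.1 1.2
   vertex 4.5 0.5 4.9
  endloop
 endfacet
 facet normal -0.593 -0.195 0.781
  outer loop
   vertex 2.6 0.0 3.5
   vertex 0.4 4.7 3.0
   vertex 0.2 1.7 2.1
  endloop
 endfacet
 facet normal -0.554 -0.173 0.814
  outer loop
   vertex 2.6 0.0 3.5
   vertex 4.5 0.5 4.9
   vertex 0.4 4.7 3.0
  endloop
 endfacet
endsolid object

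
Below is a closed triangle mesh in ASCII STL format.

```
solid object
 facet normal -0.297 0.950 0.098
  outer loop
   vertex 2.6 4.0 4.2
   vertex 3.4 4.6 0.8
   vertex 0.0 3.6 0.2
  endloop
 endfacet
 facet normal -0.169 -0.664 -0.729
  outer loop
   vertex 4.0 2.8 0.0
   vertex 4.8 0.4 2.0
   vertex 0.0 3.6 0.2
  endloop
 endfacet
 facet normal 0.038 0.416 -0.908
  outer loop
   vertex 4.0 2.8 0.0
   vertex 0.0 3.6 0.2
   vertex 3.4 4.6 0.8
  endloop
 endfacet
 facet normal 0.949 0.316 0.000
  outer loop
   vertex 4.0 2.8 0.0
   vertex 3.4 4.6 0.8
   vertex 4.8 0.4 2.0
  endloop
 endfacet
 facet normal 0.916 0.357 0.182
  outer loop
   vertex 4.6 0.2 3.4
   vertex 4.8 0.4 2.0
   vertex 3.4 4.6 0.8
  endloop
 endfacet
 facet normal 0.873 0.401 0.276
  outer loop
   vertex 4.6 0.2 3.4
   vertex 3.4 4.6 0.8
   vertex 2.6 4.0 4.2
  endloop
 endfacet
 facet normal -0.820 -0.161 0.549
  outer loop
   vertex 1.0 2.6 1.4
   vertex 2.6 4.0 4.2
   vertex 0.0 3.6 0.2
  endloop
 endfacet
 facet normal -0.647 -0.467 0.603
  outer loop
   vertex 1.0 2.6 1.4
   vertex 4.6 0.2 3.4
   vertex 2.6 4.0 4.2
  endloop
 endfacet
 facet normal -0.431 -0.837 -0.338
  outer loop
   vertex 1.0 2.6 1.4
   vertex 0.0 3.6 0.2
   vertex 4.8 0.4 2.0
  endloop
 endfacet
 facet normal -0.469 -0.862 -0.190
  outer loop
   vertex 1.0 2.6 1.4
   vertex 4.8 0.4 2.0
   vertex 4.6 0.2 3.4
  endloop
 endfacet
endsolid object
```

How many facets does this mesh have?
10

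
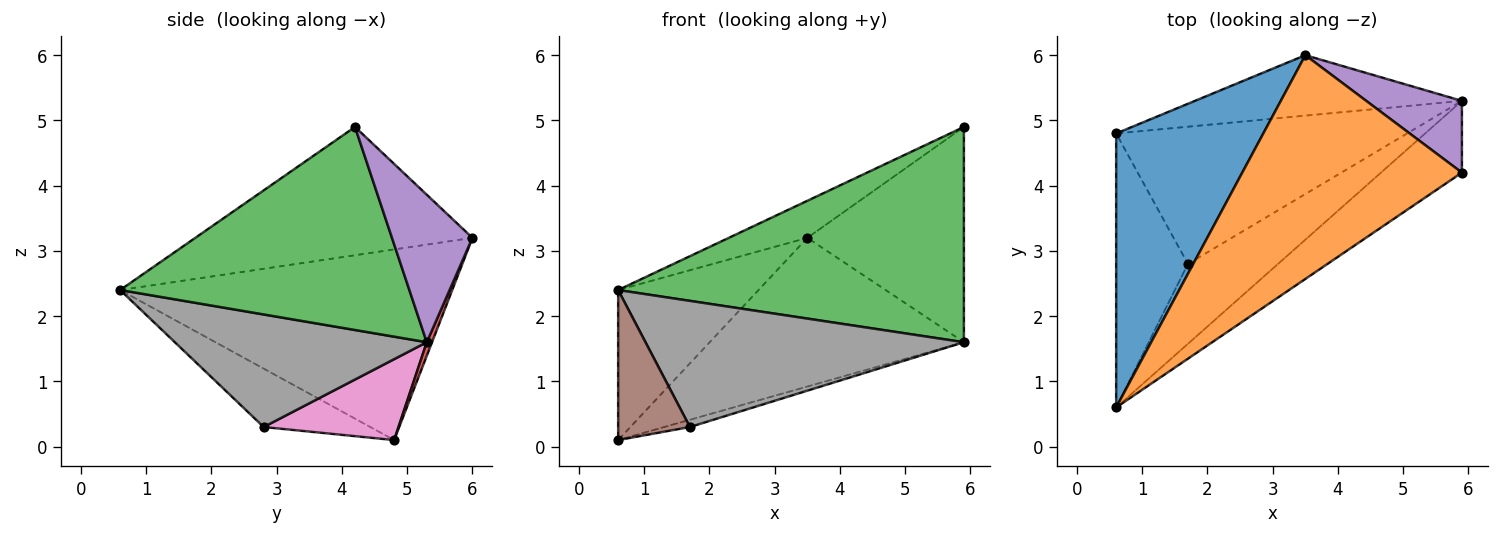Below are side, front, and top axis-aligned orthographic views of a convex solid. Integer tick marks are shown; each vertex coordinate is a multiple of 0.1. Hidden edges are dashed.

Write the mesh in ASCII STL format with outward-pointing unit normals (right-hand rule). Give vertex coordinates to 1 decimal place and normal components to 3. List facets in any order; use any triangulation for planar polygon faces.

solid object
 facet normal -0.751 0.317 0.579
  outer loop
   vertex 3.5 6.0 3.2
   vertex 0.6 4.8 0.1
   vertex 0.6 0.6 2.4
  endloop
 endfacet
 facet normal -0.499 0.142 0.855
  outer loop
   vertex 3.5 6.0 3.2
   vertex 0.6 0.6 2.4
   vertex 5.9 4.2 4.9
  endloop
 endfacet
 facet normal 0.622 -0.743 -0.248
  outer loop
   vertex 5.9 5.3 1.6
   vertex 5.9 4.2 4.9
   vertex 0.6 0.6 2.4
  endloop
 endfacet
 facet normal 0.019 0.926 -0.376
  outer loop
   vertex 5.9 5.3 1.6
   vertex 0.6 4.8 0.1
   vertex 3.5 6.0 3.2
  endloop
 endfacet
 facet normal 0.438 0.853 0.284
  outer loop
   vertex 5.9 5.3 1.6
   vertex 3.5 6.0 3.2
   vertex 5.9 4.2 4.9
  endloop
 endfacet
 facet normal -0.581 -0.391 -0.714
  outer loop
   vertex 1.7 2.8 0.3
   vertex 0.6 0.6 2.4
   vertex 0.6 4.8 0.1
  endloop
 endfacet
 facet normal 0.268 0.051 -0.962
  outer loop
   vertex 1.7 2.8 0.3
   vertex 0.6 4.8 0.1
   vertex 5.9 5.3 1.6
  endloop
 endfacet
 facet normal 0.556 -0.702 -0.445
  outer loop
   vertex 1.7 2.8 0.3
   vertex 5.9 5.3 1.6
   vertex 0.6 0.6 2.4
  endloop
 endfacet
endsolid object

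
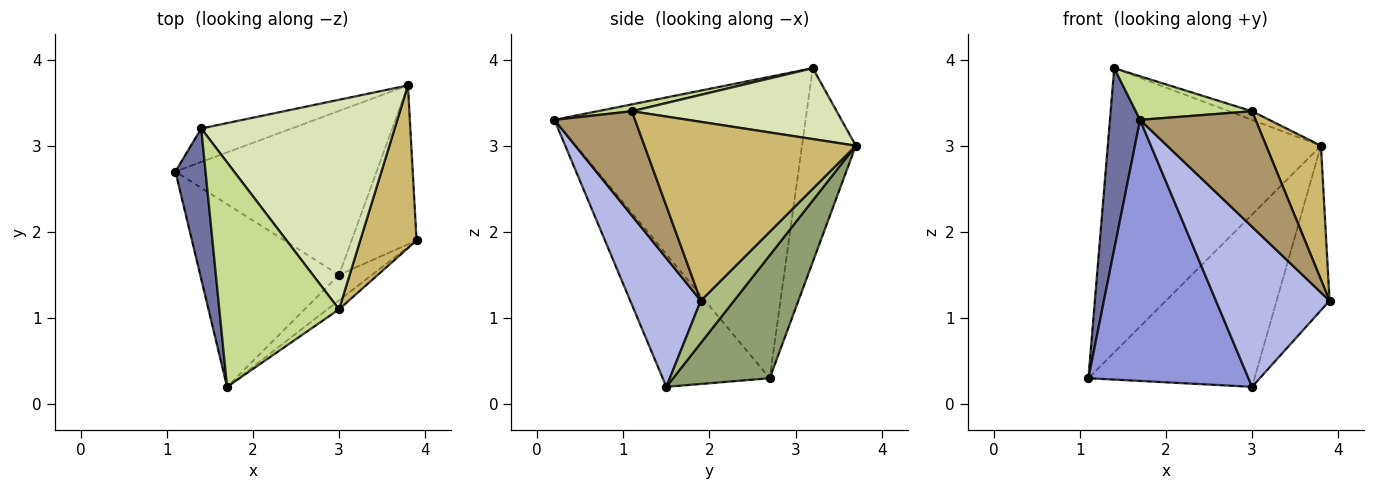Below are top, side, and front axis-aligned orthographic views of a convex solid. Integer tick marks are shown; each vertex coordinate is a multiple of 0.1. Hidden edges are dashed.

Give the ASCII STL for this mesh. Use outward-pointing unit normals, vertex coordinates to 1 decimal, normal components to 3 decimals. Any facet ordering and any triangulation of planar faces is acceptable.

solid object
 facet normal -0.988 -0.119 0.099
  outer loop
   vertex 1.4 3.2 3.9
   vertex 1.1 2.7 0.3
   vertex 1.7 0.2 3.3
  endloop
 endfacet
 facet normal -0.243 0.963 -0.114
  outer loop
   vertex 3.8 3.7 3.0
   vertex 1.1 2.7 0.3
   vertex 1.4 3.2 3.9
  endloop
 endfacet
 facet normal -0.480 -0.719 -0.503
  outer loop
   vertex 3.0 1.5 0.2
   vertex 1.7 0.2 3.3
   vertex 1.1 2.7 0.3
  endloop
 endfacet
 facet normal 0.523 -0.842 -0.134
  outer loop
   vertex 3.0 1.5 0.2
   vertex 3.9 1.9 1.2
   vertex 1.7 0.2 3.3
  endloop
 endfacet
 facet normal 0.388 0.668 -0.635
  outer loop
   vertex 3.0 1.5 0.2
   vertex 1.1 2.7 0.3
   vertex 3.8 3.7 3.0
  endloop
 endfacet
 facet normal 0.412 0.656 -0.633
  outer loop
   vertex 3.0 1.5 0.2
   vertex 3.8 3.7 3.0
   vertex 3.9 1.9 1.2
  endloop
 endfacet
 facet normal 0.056 -0.190 0.980
  outer loop
   vertex 3.0 1.1 3.4
   vertex 1.4 3.2 3.9
   vertex 1.7 0.2 3.3
  endloop
 endfacet
 facet normal 0.344 0.039 0.938
  outer loop
   vertex 3.0 1.1 3.4
   vertex 3.8 3.7 3.0
   vertex 1.4 3.2 3.9
  endloop
 endfacet
 facet normal 0.571 -0.818 -0.064
  outer loop
   vertex 3.0 1.1 3.4
   vertex 1.7 0.2 3.3
   vertex 3.9 1.9 1.2
  endloop
 endfacet
 facet normal 0.926 -0.240 0.292
  outer loop
   vertex 3.0 1.1 3.4
   vertex 3.9 1.9 1.2
   vertex 3.8 3.7 3.0
  endloop
 endfacet
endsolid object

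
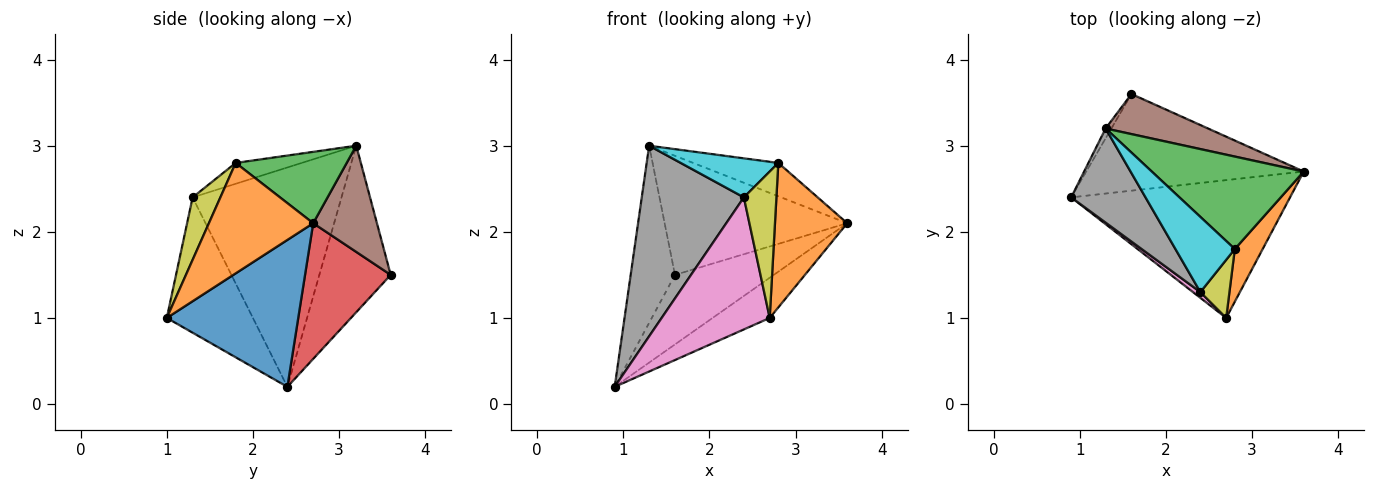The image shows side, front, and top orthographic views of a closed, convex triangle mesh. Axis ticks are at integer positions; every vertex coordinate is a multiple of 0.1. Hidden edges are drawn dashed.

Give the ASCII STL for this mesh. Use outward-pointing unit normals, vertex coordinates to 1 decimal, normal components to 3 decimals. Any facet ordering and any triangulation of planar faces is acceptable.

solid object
 facet normal 0.542 0.235 -0.807
  outer loop
   vertex 2.7 1.0 1.0
   vertex 0.9 2.4 0.2
   vertex 3.6 2.7 2.1
  endloop
 endfacet
 facet normal 0.805 -0.558 0.203
  outer loop
   vertex 2.8 1.8 2.8
   vertex 2.7 1.0 1.0
   vertex 3.6 2.7 2.1
  endloop
 endfacet
 facet normal 0.404 0.310 0.861
  outer loop
   vertex 2.8 1.8 2.8
   vertex 3.6 2.7 2.1
   vertex 1.3 3.2 3.0
  endloop
 endfacet
 facet normal 0.452 0.521 -0.724
  outer loop
   vertex 1.6 3.6 1.5
   vertex 3.6 2.7 2.1
   vertex 0.9 2.4 0.2
  endloop
 endfacet
 facet normal -0.849 0.527 -0.029
  outer loop
   vertex 1.6 3.6 1.5
   vertex 0.9 2.4 0.2
   vertex 1.3 3.2 3.0
  endloop
 endfacet
 facet normal 0.314 0.900 0.303
  outer loop
   vertex 1.6 3.6 1.5
   vertex 1.3 3.2 3.0
   vertex 3.6 2.7 2.1
  endloop
 endfacet
 facet normal -0.623 -0.782 0.034
  outer loop
   vertex 2.4 1.3 2.4
   vertex 0.9 2.4 0.2
   vertex 2.7 1.0 1.0
  endloop
 endfacet
 facet normal -0.794 -0.545 0.269
  outer loop
   vertex 2.4 1.3 2.4
   vertex 1.3 3.2 3.0
   vertex 0.9 2.4 0.2
  endloop
 endfacet
 facet normal 0.621 -0.728 0.289
  outer loop
   vertex 2.4 1.3 2.4
   vertex 2.7 1.0 1.0
   vertex 2.8 1.8 2.8
  endloop
 endfacet
 facet normal -0.298 -0.440 0.847
  outer loop
   vertex 2.4 1.3 2.4
   vertex 2.8 1.8 2.8
   vertex 1.3 3.2 3.0
  endloop
 endfacet
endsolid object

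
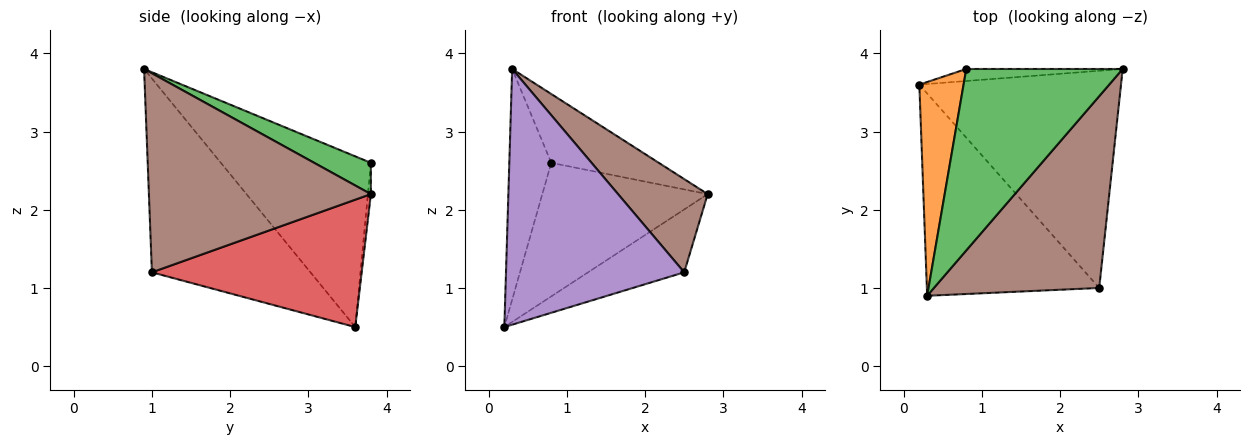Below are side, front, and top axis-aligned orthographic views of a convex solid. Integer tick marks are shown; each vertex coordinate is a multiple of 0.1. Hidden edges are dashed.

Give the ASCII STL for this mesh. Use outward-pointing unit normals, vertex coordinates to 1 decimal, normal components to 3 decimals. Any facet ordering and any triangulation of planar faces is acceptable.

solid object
 facet normal -0.018 0.996 -0.090
  outer loop
   vertex 0.8 3.8 2.6
   vertex 2.8 3.8 2.2
   vertex 0.2 3.6 0.5
  endloop
 endfacet
 facet normal -0.934 0.261 0.242
  outer loop
   vertex 0.8 3.8 2.6
   vertex 0.2 3.6 0.5
   vertex 0.3 0.9 3.8
  endloop
 endfacet
 facet normal 0.184 0.349 0.919
  outer loop
   vertex 0.8 3.8 2.6
   vertex 0.3 0.9 3.8
   vertex 2.8 3.8 2.2
  endloop
 endfacet
 facet normal 0.519 0.238 -0.821
  outer loop
   vertex 2.5 1.0 1.2
   vertex 0.2 3.6 0.5
   vertex 2.8 3.8 2.2
  endloop
 endfacet
 facet normal -0.572 -0.643 -0.509
  outer loop
   vertex 2.5 1.0 1.2
   vertex 0.3 0.9 3.8
   vertex 0.2 3.6 0.5
  endloop
 endfacet
 facet normal 0.735 -0.297 0.610
  outer loop
   vertex 2.5 1.0 1.2
   vertex 2.8 3.8 2.2
   vertex 0.3 0.9 3.8
  endloop
 endfacet
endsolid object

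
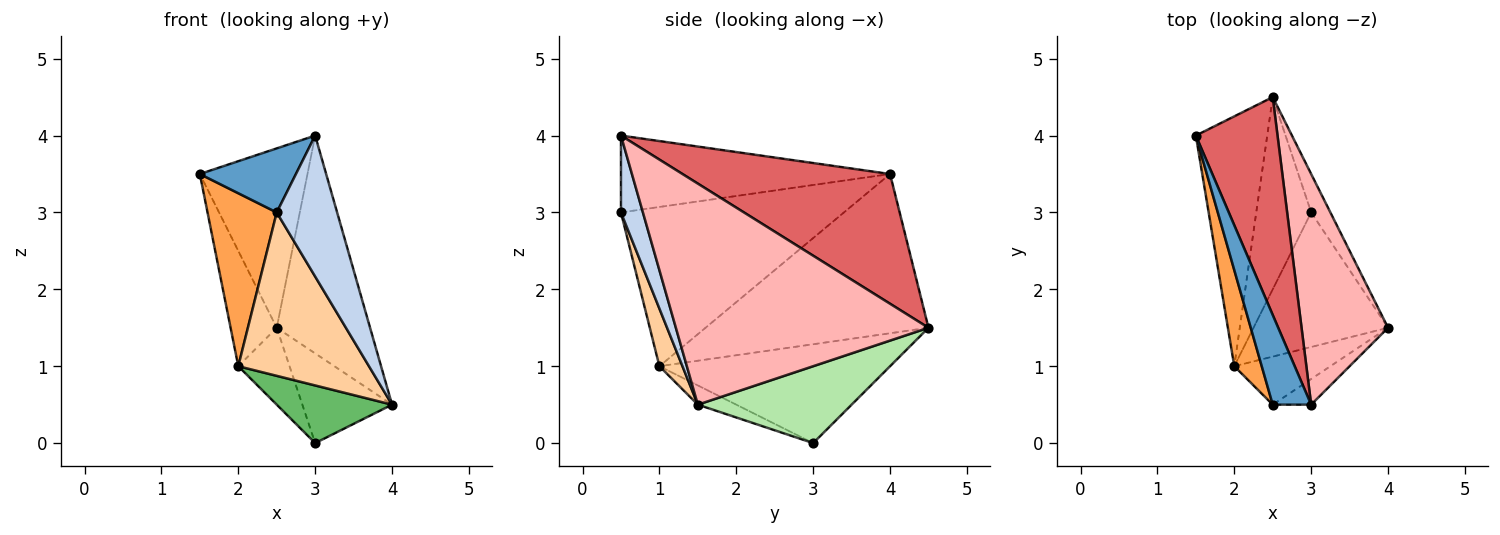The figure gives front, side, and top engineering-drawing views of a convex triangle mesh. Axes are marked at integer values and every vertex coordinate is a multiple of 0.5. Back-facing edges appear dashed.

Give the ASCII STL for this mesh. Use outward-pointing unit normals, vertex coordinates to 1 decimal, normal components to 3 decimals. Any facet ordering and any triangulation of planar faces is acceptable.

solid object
 facet normal -0.852 -0.304 0.426
  outer loop
   vertex 3.0 0.5 4.0
   vertex 1.5 4.0 3.5
   vertex 2.5 0.5 3.0
  endloop
 endfacet
 facet normal 0.337 -0.926 -0.168
  outer loop
   vertex 3.0 0.5 4.0
   vertex 2.5 0.5 3.0
   vertex 4.0 1.5 0.5
  endloop
 endfacet
 facet normal -0.942 -0.292 0.162
  outer loop
   vertex 2.0 1.0 1.0
   vertex 2.5 0.5 3.0
   vertex 1.5 4.0 3.5
  endloop
 endfacet
 facet normal 0.167 -0.946 -0.278
  outer loop
   vertex 2.0 1.0 1.0
   vertex 4.0 1.5 0.5
   vertex 2.5 0.5 3.0
  endloop
 endfacet
 facet normal -0.130 -0.391 -0.911
  outer loop
   vertex 3.0 3.0 0.0
   vertex 4.0 1.5 0.5
   vertex 2.0 1.0 1.0
  endloop
 endfacet
 facet normal 0.844 0.493 -0.211
  outer loop
   vertex 2.5 4.5 1.5
   vertex 4.0 1.5 0.5
   vertex 3.0 3.0 0.0
  endloop
 endfacet
 facet normal 0.775 0.402 0.488
  outer loop
   vertex 2.5 4.5 1.5
   vertex 1.5 4.0 3.5
   vertex 3.0 0.5 4.0
  endloop
 endfacet
 facet normal 0.881 0.325 0.345
  outer loop
   vertex 2.5 4.5 1.5
   vertex 3.0 0.5 4.0
   vertex 4.0 1.5 0.5
  endloop
 endfacet
 facet normal -0.897 0.186 -0.402
  outer loop
   vertex 2.5 4.5 1.5
   vertex 2.0 1.0 1.0
   vertex 1.5 4.0 3.5
  endloop
 endfacet
 facet normal -0.858 0.191 -0.477
  outer loop
   vertex 2.5 4.5 1.5
   vertex 3.0 3.0 0.0
   vertex 2.0 1.0 1.0
  endloop
 endfacet
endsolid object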